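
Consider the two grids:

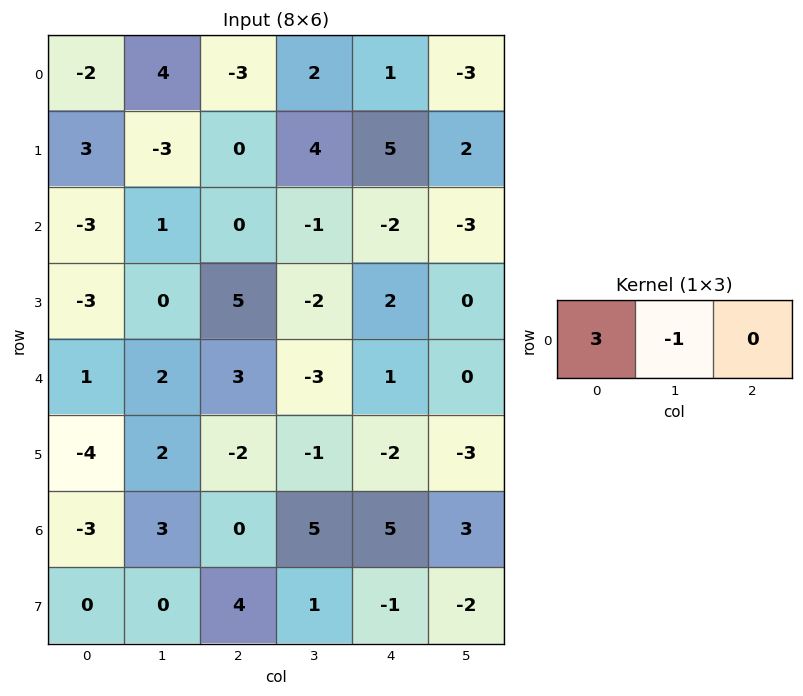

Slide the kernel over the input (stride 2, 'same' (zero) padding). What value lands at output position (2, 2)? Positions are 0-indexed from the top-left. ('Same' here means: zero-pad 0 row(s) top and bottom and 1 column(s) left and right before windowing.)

The receptive field on the zero-padded input at this output position is [-3 1 0]. Elementwise product with the kernel and sum: -3·3 + 1·-1.

-10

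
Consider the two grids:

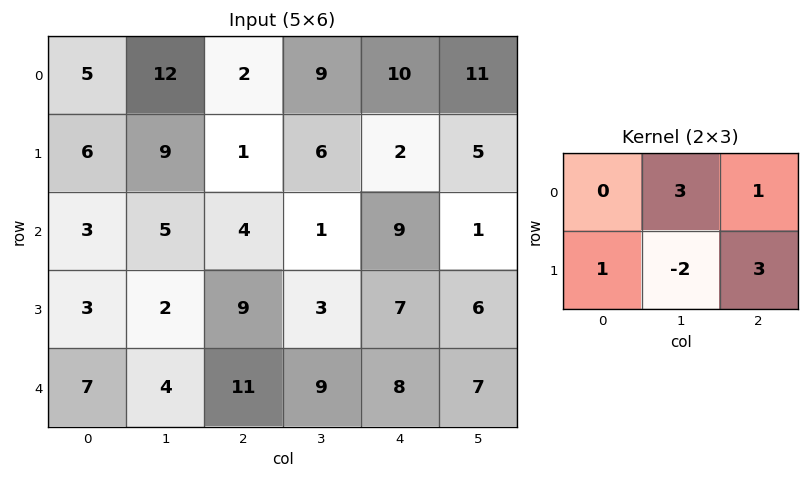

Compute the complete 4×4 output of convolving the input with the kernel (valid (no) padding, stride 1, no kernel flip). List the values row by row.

Output[0,0]: The receptive field on the input at this output position is [5 12 2 / 6 9 1]. Elementwise product with the kernel and sum: 12·3 + 2·1 + 6·1 + 9·-2 + 1·3.

29 40 32 58
33 9 49 -3
45 6 36 35
47 39 33 41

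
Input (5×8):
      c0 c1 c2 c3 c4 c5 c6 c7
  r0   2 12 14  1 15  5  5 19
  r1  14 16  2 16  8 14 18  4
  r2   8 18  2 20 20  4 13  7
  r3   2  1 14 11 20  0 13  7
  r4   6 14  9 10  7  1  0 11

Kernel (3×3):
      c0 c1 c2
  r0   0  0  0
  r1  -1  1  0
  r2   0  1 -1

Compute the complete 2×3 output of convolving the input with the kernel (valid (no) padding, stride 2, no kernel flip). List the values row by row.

18 14 -3
4 0 -19

Output[0,0]: The receptive field on the input at this output position is [2 12 14 / 14 16 2 / 8 18 2]. Elementwise product with the kernel and sum: 14·-1 + 16·1 + 18·1 + 2·-1.
Output[0,1]: The receptive field on the input at this output position is [14 1 15 / 2 16 8 / 2 20 20]. Elementwise product with the kernel and sum: 2·-1 + 16·1 + 20·1 + 20·-1.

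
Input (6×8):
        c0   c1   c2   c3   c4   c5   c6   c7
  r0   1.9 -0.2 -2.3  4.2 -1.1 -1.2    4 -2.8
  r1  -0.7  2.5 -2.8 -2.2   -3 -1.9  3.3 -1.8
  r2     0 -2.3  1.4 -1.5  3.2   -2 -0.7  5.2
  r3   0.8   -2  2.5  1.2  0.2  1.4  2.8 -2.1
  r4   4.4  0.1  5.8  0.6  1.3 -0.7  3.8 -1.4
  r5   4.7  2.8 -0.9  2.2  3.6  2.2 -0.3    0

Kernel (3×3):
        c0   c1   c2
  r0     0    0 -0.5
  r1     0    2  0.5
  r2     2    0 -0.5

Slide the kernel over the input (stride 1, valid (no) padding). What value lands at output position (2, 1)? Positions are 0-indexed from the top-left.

6.25

The receptive field on the input at this output position is [-2.3 1.4 -1.5 / -2 2.5 1.2 / 0.1 5.8 0.6]. Elementwise product with the kernel and sum: -1.5·-0.5 + 2.5·2 + 1.2·0.5 + 0.1·2 + 0.6·-0.5.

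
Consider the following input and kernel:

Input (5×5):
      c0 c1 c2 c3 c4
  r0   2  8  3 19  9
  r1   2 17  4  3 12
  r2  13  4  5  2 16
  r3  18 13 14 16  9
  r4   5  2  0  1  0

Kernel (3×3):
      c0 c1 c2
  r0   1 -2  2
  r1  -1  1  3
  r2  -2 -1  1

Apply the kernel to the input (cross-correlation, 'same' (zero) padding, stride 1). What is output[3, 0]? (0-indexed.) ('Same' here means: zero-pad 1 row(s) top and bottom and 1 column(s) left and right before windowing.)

36

The receptive field on the zero-padded input at this output position is [0 13 4 / 0 18 13 / 0 5 2]. Elementwise product with the kernel and sum: 0·1 + 13·-2 + 4·2 + 0·-1 + 18·1 + 13·3 + 0·-2 + 5·-1 + 2·1.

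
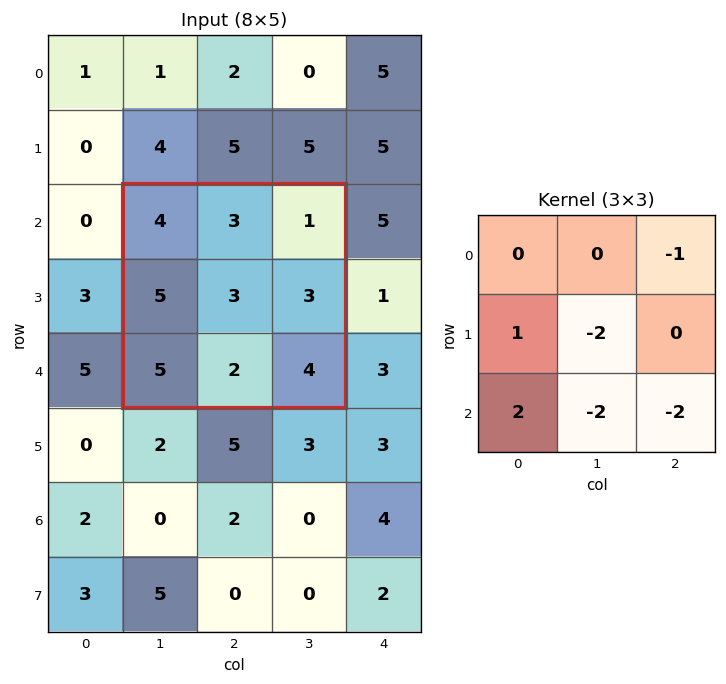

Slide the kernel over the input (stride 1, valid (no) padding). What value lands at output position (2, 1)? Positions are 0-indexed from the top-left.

The receptive field on the input at this output position is [4 3 1 / 5 3 3 / 5 2 4]. Elementwise product with the kernel and sum: 1·-1 + 5·1 + 3·-2 + 5·2 + 2·-2 + 4·-2.

-4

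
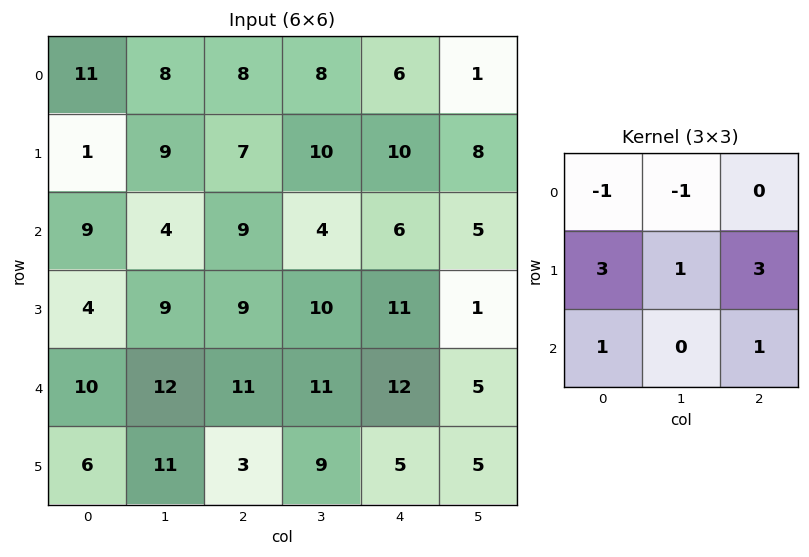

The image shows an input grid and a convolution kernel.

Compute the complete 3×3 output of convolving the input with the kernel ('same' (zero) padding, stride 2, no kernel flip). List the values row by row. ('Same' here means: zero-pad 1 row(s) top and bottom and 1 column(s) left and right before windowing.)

44 75 51
29 36 24
53 82 53

Output[0,0]: The receptive field on the zero-padded input at this output position is [0 0 0 / 0 11 8 / 0 1 9]. Elementwise product with the kernel and sum: 0·-1 + 0·-1 + 0·3 + 11·1 + 8·3 + 0·1 + 9·1.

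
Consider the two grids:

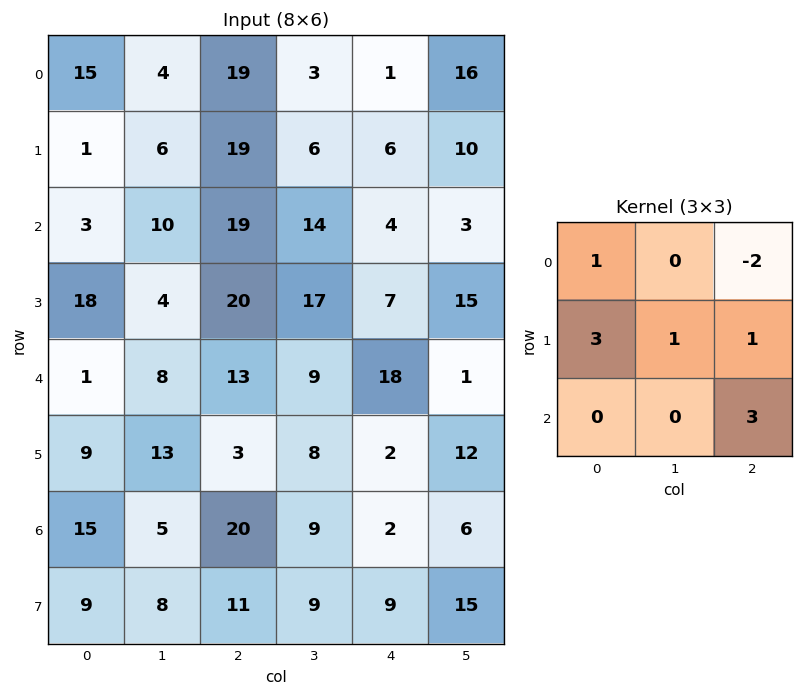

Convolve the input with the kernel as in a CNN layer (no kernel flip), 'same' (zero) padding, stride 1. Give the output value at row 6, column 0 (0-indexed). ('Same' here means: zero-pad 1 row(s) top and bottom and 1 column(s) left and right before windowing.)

The receptive field on the zero-padded input at this output position is [0 9 13 / 0 15 5 / 0 9 8]. Elementwise product with the kernel and sum: 0·1 + 13·-2 + 0·3 + 15·1 + 5·1 + 8·3.

18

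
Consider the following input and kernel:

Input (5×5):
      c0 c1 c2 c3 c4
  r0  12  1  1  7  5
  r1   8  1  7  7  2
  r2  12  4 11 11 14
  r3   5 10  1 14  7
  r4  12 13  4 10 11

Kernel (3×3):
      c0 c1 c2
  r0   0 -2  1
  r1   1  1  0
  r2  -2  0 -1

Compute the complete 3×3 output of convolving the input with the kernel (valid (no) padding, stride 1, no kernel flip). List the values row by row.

Output[0,0]: The receptive field on the input at this output position is [12 1 1 / 8 1 7 / 12 4 11]. Elementwise product with the kernel and sum: 1·-2 + 1·1 + 8·1 + 1·1 + 12·-2 + 11·-1.

-27 -6 -31
10 -26 1
-10 -36 -12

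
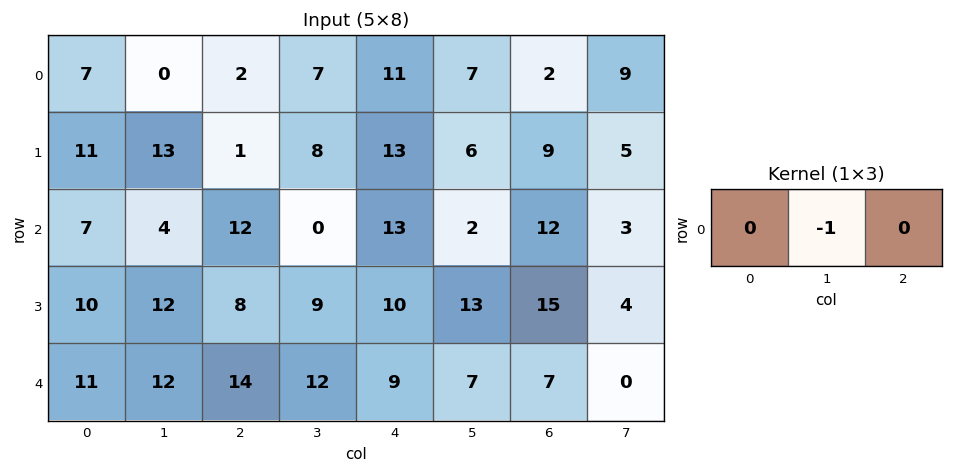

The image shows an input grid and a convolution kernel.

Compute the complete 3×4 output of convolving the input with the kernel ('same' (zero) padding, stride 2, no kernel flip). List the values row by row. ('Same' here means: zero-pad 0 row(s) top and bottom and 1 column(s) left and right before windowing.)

Output[0,0]: The receptive field on the zero-padded input at this output position is [0 7 0]. Elementwise product with the kernel and sum: 7·-1.
Output[0,1]: The receptive field on the zero-padded input at this output position is [0 2 7]. Elementwise product with the kernel and sum: 2·-1.

-7 -2 -11 -2
-7 -12 -13 -12
-11 -14 -9 -7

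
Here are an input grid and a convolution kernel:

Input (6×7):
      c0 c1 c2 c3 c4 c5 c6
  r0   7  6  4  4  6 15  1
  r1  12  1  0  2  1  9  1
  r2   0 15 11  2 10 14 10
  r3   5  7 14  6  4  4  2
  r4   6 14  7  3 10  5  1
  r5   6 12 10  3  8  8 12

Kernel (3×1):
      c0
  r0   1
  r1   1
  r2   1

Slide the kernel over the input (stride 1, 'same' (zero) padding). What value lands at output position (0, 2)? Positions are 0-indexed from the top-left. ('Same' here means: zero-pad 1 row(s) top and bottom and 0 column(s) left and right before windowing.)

4

The receptive field on the zero-padded input at this output position is [0 / 4 / 0]. Elementwise product with the kernel and sum: 0·1 + 4·1 + 0·1.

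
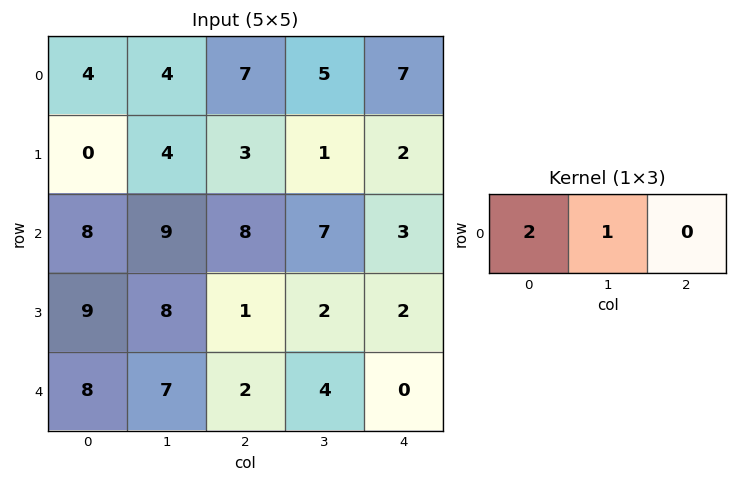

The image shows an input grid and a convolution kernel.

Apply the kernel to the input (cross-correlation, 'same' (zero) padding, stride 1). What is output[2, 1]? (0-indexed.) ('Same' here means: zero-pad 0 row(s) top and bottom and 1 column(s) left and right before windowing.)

The receptive field on the zero-padded input at this output position is [8 9 8]. Elementwise product with the kernel and sum: 8·2 + 9·1.

25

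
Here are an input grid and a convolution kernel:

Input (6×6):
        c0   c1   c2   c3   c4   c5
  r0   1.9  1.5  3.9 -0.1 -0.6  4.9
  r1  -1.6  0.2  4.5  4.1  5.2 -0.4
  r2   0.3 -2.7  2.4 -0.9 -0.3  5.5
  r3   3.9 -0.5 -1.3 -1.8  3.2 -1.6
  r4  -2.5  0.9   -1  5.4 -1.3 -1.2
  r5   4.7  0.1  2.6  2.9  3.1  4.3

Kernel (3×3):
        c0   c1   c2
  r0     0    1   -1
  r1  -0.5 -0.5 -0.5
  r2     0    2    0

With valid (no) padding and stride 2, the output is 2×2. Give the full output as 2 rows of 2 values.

-9.35 -8.2
-4.35 10.15

Output[0,0]: The receptive field on the input at this output position is [1.9 1.5 3.9 / -1.6 0.2 4.5 / 0.3 -2.7 2.4]. Elementwise product with the kernel and sum: 1.5·1 + 3.9·-1 + -1.6·-0.5 + 0.2·-0.5 + 4.5·-0.5 + -2.7·2.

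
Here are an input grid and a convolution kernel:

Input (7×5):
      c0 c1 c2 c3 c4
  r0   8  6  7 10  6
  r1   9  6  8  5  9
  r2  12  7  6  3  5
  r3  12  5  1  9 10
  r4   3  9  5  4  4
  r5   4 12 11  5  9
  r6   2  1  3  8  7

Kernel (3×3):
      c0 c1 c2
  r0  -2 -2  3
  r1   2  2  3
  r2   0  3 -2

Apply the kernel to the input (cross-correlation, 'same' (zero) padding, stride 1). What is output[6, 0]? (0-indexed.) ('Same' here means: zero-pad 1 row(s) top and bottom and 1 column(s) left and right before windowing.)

The receptive field on the zero-padded input at this output position is [0 4 12 / 0 2 1 / 0 0 0]. Elementwise product with the kernel and sum: 0·-2 + 4·-2 + 12·3 + 0·2 + 2·2 + 1·3 + 0·3 + 0·-2.

35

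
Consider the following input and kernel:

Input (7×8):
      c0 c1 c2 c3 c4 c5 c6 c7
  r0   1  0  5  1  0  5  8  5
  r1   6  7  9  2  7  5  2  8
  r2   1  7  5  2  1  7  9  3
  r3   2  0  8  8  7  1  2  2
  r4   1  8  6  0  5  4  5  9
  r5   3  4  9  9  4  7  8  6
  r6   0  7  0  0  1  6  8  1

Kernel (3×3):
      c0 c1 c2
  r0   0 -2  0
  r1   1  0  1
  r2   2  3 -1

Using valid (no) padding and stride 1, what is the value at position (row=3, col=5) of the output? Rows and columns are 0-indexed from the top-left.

41

The receptive field on the input at this output position is [1 2 2 / 4 5 9 / 7 8 6]. Elementwise product with the kernel and sum: 2·-2 + 4·1 + 9·1 + 7·2 + 8·3 + 6·-1.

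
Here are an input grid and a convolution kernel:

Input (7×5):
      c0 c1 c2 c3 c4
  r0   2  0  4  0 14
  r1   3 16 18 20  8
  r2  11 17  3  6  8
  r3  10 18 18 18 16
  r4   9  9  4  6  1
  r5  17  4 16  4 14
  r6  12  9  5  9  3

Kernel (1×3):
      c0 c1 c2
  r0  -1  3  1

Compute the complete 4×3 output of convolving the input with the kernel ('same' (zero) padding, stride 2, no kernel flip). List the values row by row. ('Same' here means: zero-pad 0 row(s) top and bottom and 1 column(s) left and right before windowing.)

Output[0,0]: The receptive field on the zero-padded input at this output position is [0 2 0]. Elementwise product with the kernel and sum: 0·-1 + 2·3 + 0·1.
Output[0,1]: The receptive field on the zero-padded input at this output position is [0 4 0]. Elementwise product with the kernel and sum: 0·-1 + 4·3 + 0·1.

6 12 42
50 -2 18
36 9 -3
45 15 0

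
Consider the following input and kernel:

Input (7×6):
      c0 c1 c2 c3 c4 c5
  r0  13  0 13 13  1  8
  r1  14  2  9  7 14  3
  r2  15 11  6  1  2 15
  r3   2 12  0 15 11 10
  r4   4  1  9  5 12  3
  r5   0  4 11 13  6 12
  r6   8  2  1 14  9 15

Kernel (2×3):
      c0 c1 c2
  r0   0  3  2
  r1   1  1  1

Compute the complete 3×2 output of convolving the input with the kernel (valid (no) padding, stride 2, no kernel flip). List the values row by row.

51 71
59 33
36 69

Output[0,0]: The receptive field on the input at this output position is [13 0 13 / 14 2 9]. Elementwise product with the kernel and sum: 0·3 + 13·2 + 14·1 + 2·1 + 9·1.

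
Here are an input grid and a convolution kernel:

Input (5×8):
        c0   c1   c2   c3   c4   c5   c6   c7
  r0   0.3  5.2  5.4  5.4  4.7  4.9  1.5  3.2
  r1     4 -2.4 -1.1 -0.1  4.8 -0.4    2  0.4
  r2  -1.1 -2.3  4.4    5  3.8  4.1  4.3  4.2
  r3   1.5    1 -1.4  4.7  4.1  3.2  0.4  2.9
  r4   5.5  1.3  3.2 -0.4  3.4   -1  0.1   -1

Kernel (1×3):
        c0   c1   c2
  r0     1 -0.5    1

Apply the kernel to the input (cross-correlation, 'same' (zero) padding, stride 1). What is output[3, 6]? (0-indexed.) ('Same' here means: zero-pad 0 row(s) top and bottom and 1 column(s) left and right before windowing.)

5.9

The receptive field on the zero-padded input at this output position is [3.2 0.4 2.9]. Elementwise product with the kernel and sum: 3.2·1 + 0.4·-0.5 + 2.9·1.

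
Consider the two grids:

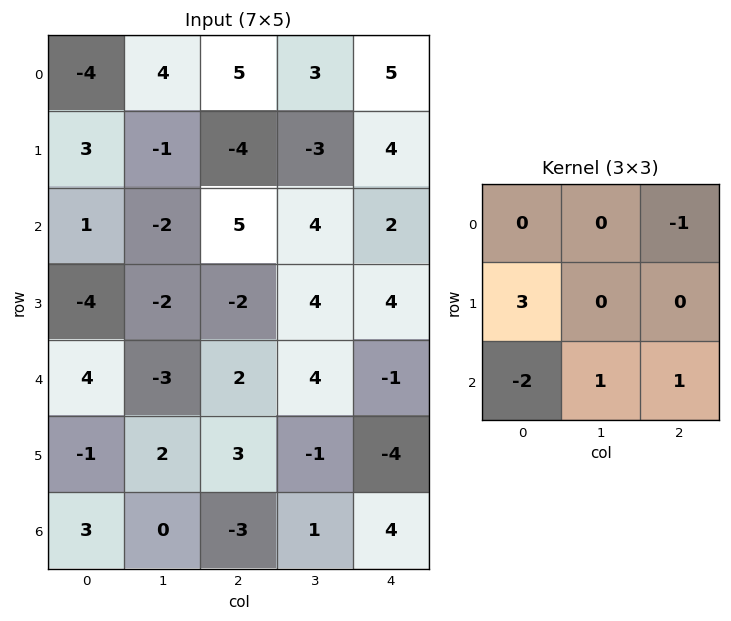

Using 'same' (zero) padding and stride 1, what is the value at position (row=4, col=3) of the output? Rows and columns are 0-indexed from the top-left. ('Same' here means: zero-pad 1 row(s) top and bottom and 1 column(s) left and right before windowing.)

The receptive field on the zero-padded input at this output position is [-2 4 4 / 2 4 -1 / 3 -1 -4]. Elementwise product with the kernel and sum: 4·-1 + 2·3 + 3·-2 + -1·1 + -4·1.

-9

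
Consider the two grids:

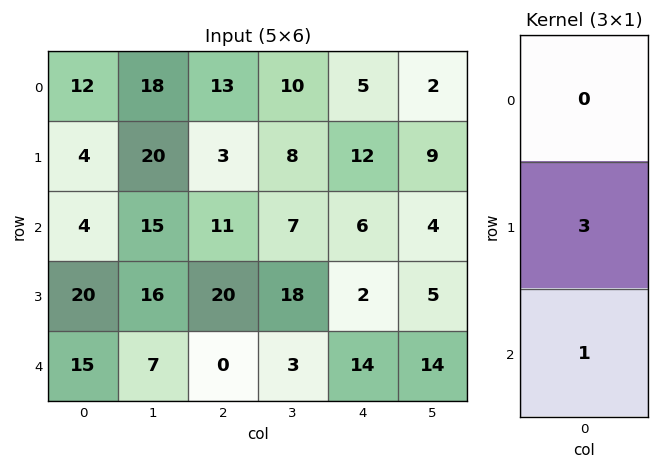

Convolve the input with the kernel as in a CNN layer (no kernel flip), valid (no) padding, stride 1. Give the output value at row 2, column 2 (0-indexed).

The receptive field on the input at this output position is [11 / 20 / 0]. Elementwise product with the kernel and sum: 20·3 + 0·1.

60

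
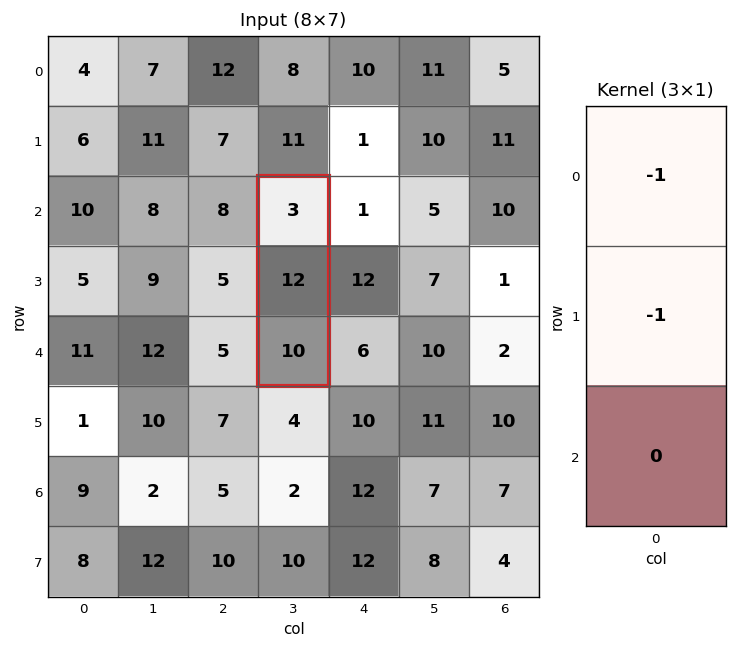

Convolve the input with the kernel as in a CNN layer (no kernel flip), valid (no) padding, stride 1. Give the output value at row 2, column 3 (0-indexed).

The receptive field on the input at this output position is [3 / 12 / 10]. Elementwise product with the kernel and sum: 3·-1 + 12·-1.

-15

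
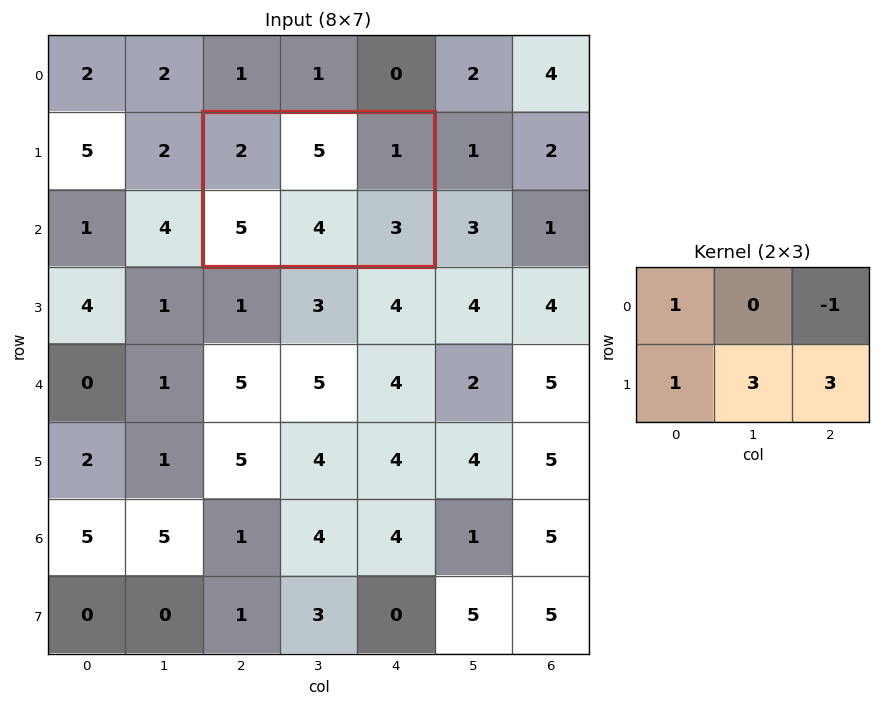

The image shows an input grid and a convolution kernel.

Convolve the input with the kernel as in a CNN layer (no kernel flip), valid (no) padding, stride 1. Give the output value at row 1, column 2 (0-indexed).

The receptive field on the input at this output position is [2 5 1 / 5 4 3]. Elementwise product with the kernel and sum: 2·1 + 1·-1 + 5·1 + 4·3 + 3·3.

27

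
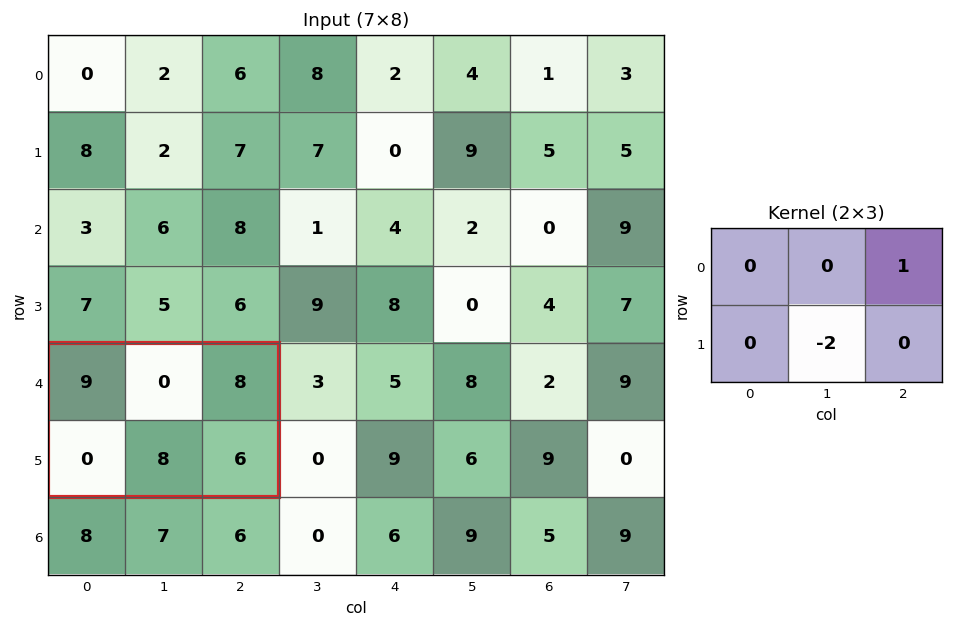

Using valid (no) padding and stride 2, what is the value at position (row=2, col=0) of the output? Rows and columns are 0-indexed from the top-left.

The receptive field on the input at this output position is [9 0 8 / 0 8 6]. Elementwise product with the kernel and sum: 8·1 + 8·-2.

-8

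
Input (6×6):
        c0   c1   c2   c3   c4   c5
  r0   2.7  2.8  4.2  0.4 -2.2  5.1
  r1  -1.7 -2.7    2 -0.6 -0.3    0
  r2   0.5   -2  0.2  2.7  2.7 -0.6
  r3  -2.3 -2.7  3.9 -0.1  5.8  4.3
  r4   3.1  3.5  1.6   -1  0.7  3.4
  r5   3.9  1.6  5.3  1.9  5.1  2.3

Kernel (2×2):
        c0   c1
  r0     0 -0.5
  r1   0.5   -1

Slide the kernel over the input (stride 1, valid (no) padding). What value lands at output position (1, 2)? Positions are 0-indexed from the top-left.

The receptive field on the input at this output position is [2 -0.6 / 0.2 2.7]. Elementwise product with the kernel and sum: -0.6·-0.5 + 0.2·0.5 + 2.7·-1.

-2.3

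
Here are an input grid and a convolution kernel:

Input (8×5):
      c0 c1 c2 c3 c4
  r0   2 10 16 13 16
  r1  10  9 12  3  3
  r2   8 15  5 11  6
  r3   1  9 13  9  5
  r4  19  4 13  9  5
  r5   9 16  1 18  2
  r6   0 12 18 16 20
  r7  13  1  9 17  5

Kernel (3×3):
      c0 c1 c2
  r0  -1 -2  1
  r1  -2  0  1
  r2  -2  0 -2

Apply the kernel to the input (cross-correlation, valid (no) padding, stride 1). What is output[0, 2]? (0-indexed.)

The receptive field on the input at this output position is [16 13 16 / 12 3 3 / 5 11 6]. Elementwise product with the kernel and sum: 16·-1 + 13·-2 + 16·1 + 12·-2 + 3·1 + 5·-2 + 6·-2.

-69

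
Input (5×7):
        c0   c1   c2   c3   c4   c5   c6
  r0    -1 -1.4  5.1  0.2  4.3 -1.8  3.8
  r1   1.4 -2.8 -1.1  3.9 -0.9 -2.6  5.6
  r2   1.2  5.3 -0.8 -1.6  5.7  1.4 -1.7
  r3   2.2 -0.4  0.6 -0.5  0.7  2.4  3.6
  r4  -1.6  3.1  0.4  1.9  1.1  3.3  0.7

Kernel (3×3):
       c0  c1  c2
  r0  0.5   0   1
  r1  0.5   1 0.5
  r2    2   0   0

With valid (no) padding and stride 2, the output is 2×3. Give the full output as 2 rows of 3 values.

4.35 8.15 17.1
-2.4 6.25 7.9

Output[0,0]: The receptive field on the input at this output position is [-1 -1.4 5.1 / 1.4 -2.8 -1.1 / 1.2 5.3 -0.8]. Elementwise product with the kernel and sum: -1·0.5 + 5.1·1 + 1.4·0.5 + -2.8·1 + -1.1·0.5 + 1.2·2.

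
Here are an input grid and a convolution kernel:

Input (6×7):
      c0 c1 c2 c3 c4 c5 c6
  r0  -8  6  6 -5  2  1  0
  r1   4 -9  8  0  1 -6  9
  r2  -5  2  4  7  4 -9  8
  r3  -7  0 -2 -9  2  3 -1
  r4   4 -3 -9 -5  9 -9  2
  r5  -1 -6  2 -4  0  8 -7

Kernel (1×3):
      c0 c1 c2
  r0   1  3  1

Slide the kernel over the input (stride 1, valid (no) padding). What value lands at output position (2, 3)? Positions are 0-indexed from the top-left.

The receptive field on the input at this output position is [7 4 -9]. Elementwise product with the kernel and sum: 7·1 + 4·3 + -9·1.

10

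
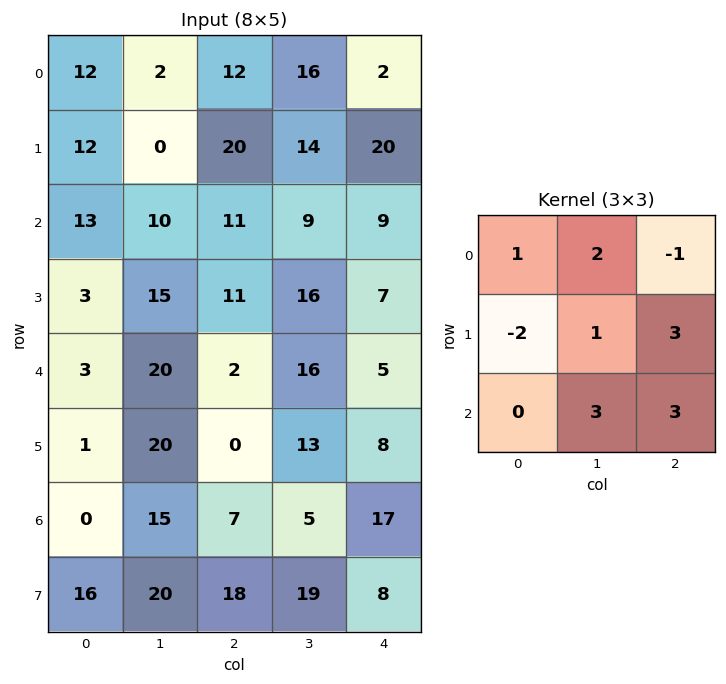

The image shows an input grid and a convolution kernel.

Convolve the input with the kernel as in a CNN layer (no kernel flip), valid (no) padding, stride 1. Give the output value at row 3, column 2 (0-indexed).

The receptive field on the input at this output position is [11 16 7 / 2 16 5 / 0 13 8]. Elementwise product with the kernel and sum: 11·1 + 16·2 + 7·-1 + 2·-2 + 16·1 + 5·3 + 13·3 + 8·3.

126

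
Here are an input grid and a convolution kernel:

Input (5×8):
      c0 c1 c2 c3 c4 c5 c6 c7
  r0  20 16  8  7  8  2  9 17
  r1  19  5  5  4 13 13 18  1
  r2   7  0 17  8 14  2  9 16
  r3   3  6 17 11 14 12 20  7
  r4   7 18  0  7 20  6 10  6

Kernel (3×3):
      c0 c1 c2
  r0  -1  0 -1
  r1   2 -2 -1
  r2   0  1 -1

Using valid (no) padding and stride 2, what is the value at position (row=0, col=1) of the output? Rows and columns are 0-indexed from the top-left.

The receptive field on the input at this output position is [8 7 8 / 5 4 13 / 17 8 14]. Elementwise product with the kernel and sum: 8·-1 + 8·-1 + 5·2 + 4·-2 + 13·-1 + 8·1 + 14·-1.

-33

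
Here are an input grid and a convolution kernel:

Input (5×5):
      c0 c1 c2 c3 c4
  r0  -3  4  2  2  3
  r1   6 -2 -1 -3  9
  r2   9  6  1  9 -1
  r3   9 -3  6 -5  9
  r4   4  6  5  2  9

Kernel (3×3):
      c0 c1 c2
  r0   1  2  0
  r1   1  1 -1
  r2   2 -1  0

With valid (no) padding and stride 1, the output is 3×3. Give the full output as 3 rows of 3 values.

Output[0,0]: The receptive field on the input at this output position is [-3 4 2 / 6 -2 -1 / 9 6 1]. Elementwise product with the kernel and sum: -3·1 + 4·2 + 6·1 + -2·1 + -1·-1 + 9·2 + 6·-1.
Output[0,1]: The receptive field on the input at this output position is [4 2 2 / -2 -1 -3 / 6 1 9]. Elementwise product with the kernel and sum: 4·1 + 2·2 + -2·1 + -1·1 + -3·-1 + 6·2 + 1·-1.

22 19 -14
37 -18 21
23 23 19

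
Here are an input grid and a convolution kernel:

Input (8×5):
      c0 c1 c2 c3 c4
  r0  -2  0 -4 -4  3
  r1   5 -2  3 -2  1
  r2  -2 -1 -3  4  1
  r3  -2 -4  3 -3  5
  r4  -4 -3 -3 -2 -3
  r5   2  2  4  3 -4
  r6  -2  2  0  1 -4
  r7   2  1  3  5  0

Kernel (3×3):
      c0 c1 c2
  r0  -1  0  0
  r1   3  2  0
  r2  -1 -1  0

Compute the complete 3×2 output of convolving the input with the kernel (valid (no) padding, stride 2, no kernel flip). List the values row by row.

Output[0,0]: The receptive field on the input at this output position is [-2 0 -4 / 5 -2 3 / -2 -1 -3]. Elementwise product with the kernel and sum: -2·-1 + 5·3 + -2·2 + -2·-1 + -1·-1.
Output[0,1]: The receptive field on the input at this output position is [-4 -4 3 / 3 -2 1 / -3 4 1]. Elementwise product with the kernel and sum: -4·-1 + 3·3 + -2·2 + -3·-1 + 4·-1.

16 8
-5 11
14 20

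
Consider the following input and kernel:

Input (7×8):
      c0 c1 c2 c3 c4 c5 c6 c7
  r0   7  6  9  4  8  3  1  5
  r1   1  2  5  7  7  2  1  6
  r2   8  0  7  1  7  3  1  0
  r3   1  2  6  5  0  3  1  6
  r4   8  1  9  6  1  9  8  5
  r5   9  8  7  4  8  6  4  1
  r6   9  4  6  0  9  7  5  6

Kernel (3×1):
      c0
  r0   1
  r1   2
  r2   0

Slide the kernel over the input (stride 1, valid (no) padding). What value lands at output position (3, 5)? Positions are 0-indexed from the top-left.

21

The receptive field on the input at this output position is [3 / 9 / 6]. Elementwise product with the kernel and sum: 3·1 + 9·2.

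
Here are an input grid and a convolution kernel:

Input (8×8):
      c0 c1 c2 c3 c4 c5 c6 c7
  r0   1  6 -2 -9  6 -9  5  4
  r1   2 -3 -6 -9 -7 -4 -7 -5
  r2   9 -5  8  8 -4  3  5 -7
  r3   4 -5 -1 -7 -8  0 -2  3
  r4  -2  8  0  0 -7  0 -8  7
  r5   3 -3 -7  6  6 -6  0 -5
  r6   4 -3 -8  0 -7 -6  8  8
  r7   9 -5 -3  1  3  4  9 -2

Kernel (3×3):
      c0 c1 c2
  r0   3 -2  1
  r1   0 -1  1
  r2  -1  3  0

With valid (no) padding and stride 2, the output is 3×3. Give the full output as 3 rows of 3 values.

Output[0,0]: The receptive field on the input at this output position is [1 6 -2 / 2 -3 -6 / 9 -5 8]. Elementwise product with the kernel and sum: 1·3 + 6·-2 + -2·1 + -3·-1 + -6·1 + 9·-1 + -5·3.

-38 36 51
75 3 -8
-39 1 -34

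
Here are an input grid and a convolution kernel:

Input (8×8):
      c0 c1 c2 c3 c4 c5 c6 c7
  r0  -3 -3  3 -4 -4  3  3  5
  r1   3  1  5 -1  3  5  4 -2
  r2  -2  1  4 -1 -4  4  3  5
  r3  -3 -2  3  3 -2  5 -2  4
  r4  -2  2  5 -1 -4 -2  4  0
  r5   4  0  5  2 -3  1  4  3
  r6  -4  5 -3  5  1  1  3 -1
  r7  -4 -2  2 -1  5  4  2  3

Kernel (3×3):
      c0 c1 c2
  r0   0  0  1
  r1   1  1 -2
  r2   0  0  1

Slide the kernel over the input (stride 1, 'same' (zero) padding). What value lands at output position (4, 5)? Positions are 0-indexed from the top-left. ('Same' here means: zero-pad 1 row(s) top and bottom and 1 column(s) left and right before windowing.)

-12

The receptive field on the zero-padded input at this output position is [-2 5 -2 / -4 -2 4 / -3 1 4]. Elementwise product with the kernel and sum: -2·1 + -4·1 + -2·1 + 4·-2 + 4·1.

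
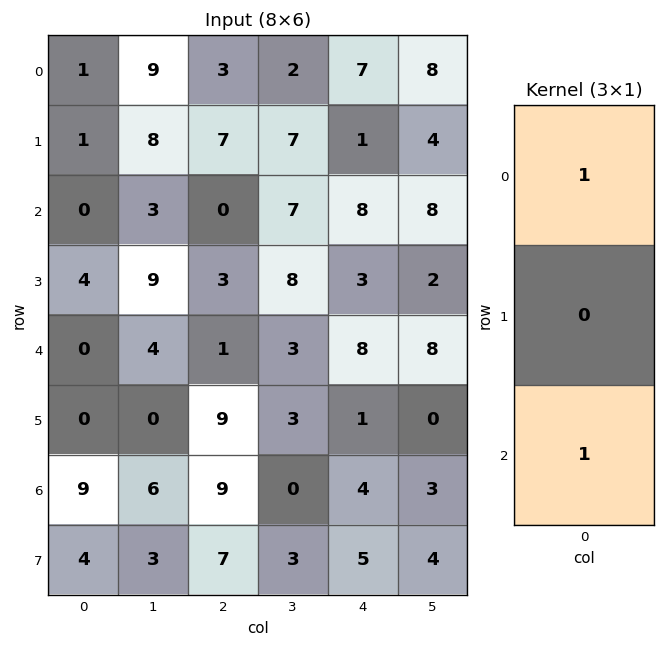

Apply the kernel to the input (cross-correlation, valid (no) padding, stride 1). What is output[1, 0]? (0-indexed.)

5

The receptive field on the input at this output position is [1 / 0 / 4]. Elementwise product with the kernel and sum: 1·1 + 4·1.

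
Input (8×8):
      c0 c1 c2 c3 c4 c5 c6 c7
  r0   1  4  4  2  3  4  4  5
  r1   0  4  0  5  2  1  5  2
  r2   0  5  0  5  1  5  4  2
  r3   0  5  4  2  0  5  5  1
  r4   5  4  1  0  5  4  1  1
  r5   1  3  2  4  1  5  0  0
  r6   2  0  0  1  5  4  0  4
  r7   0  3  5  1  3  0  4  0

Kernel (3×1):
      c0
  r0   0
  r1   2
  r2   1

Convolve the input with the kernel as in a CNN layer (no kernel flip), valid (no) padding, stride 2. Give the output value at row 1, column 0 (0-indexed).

The receptive field on the input at this output position is [0 / 0 / 5]. Elementwise product with the kernel and sum: 0·2 + 5·1.

5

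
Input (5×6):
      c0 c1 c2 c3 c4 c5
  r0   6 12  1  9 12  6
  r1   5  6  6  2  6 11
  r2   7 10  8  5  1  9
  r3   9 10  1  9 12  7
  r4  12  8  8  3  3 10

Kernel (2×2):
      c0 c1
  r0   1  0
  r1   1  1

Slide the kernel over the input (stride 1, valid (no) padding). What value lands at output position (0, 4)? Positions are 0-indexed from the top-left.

The receptive field on the input at this output position is [12 6 / 6 11]. Elementwise product with the kernel and sum: 12·1 + 6·1 + 11·1.

29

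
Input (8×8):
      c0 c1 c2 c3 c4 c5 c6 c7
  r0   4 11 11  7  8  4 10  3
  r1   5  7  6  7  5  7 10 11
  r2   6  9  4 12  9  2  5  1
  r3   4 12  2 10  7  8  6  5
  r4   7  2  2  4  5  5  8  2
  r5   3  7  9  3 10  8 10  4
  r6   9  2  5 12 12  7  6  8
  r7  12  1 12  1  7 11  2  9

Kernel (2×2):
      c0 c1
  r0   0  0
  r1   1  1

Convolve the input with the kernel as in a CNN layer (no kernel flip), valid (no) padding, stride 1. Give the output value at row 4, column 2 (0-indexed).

12

The receptive field on the input at this output position is [2 4 / 9 3]. Elementwise product with the kernel and sum: 9·1 + 3·1.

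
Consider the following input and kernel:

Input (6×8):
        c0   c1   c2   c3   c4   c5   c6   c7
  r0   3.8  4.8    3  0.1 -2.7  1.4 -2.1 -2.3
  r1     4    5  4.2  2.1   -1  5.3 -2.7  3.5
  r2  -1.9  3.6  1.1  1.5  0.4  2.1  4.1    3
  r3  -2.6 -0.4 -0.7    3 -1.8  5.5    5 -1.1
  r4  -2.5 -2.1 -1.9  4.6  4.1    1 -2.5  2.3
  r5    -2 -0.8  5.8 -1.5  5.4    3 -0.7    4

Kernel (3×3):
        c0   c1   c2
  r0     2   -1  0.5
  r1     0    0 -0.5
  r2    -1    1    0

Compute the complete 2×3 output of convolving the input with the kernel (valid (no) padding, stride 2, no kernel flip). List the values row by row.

Output[0,0]: The receptive field on the input at this output position is [3.8 4.8 3 / 4 5 4.2 / -1.9 3.6 1.1]. Elementwise product with the kernel and sum: 3.8·2 + 4.8·-1 + 3·0.5 + 4.2·-0.5 + -1.9·-1 + 3.6·1.
Output[0,1]: The receptive field on the input at this output position is [3 0.1 -2.7 / 4.2 2.1 -1 / 1.1 1.5 0.4]. Elementwise product with the kernel and sum: 3·2 + 0.1·-1 + -2.7·0.5 + -1·-0.5 + 1.1·-1 + 1.5·1.

7.7 5.45 -4.8
-6.1 8.3 -4.85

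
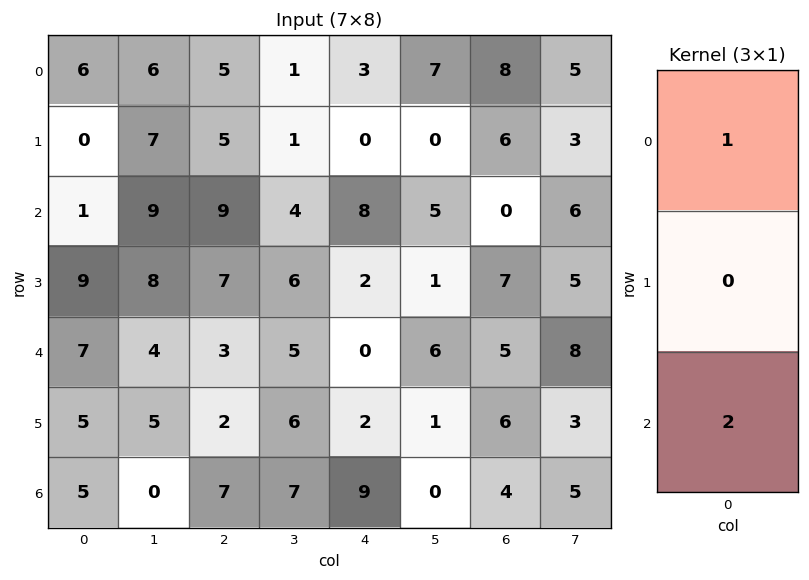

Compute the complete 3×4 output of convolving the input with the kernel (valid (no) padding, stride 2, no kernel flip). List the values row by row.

8 23 19 8
15 15 8 10
17 17 18 13

Output[0,0]: The receptive field on the input at this output position is [6 / 0 / 1]. Elementwise product with the kernel and sum: 6·1 + 1·2.
Output[0,1]: The receptive field on the input at this output position is [5 / 5 / 9]. Elementwise product with the kernel and sum: 5·1 + 9·2.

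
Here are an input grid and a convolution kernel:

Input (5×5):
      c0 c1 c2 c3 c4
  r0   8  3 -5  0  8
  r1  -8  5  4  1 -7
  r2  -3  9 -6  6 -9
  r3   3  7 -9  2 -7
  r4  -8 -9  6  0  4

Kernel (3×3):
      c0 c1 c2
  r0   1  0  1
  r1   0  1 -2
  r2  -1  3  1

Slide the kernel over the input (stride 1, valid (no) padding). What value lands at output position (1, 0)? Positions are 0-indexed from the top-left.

The receptive field on the input at this output position is [-8 5 4 / -3 9 -6 / 3 7 -9]. Elementwise product with the kernel and sum: -8·1 + 4·1 + 9·1 + -6·-2 + 3·-1 + 7·3 + -9·1.

26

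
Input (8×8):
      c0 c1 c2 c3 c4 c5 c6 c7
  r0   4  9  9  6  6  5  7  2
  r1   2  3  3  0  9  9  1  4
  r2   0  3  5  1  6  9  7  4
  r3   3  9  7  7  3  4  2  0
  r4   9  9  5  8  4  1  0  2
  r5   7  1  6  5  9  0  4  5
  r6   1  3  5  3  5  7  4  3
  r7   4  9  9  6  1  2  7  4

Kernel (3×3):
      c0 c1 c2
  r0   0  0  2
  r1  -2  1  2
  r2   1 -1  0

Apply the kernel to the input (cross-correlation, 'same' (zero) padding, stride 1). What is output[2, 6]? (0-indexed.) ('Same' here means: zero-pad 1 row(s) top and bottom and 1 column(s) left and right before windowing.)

The receptive field on the zero-padded input at this output position is [9 1 4 / 9 7 4 / 4 2 0]. Elementwise product with the kernel and sum: 4·2 + 9·-2 + 7·1 + 4·2 + 4·1 + 2·-1.

7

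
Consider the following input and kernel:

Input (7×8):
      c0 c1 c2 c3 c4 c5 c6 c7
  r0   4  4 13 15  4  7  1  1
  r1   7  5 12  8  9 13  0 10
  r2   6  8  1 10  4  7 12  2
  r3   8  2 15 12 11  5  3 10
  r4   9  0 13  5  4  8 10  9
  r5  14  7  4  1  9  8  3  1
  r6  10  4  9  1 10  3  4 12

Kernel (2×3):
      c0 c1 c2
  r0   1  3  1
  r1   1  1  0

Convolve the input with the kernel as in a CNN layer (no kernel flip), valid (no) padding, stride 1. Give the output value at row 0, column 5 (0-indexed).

The receptive field on the input at this output position is [7 1 1 / 13 0 10]. Elementwise product with the kernel and sum: 7·1 + 1·3 + 1·1 + 13·1 + 0·1.

24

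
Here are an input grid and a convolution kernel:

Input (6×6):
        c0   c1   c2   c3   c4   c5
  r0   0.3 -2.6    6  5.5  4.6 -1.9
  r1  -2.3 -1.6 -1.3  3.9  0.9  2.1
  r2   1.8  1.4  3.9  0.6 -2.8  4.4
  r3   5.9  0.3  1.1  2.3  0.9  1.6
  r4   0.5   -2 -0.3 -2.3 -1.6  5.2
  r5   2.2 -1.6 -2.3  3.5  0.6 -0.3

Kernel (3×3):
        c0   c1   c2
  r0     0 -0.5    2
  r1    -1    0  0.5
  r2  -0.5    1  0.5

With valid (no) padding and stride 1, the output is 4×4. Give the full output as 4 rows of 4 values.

17.4 15.05 5.45 -9.85
-3.75 9.45 -3.25 5.9
-0.65 -0.35 -9.5 10.85
-2.45 5.15 5.1 6.35

Output[0,0]: The receptive field on the input at this output position is [0.3 -2.6 6 / -2.3 -1.6 -1.3 / 1.8 1.4 3.9]. Elementwise product with the kernel and sum: -2.6·-0.5 + 6·2 + -2.3·-1 + -1.3·0.5 + 1.8·-0.5 + 1.4·1 + 3.9·0.5.
Output[0,1]: The receptive field on the input at this output position is [-2.6 6 5.5 / -1.6 -1.3 3.9 / 1.4 3.9 0.6]. Elementwise product with the kernel and sum: 6·-0.5 + 5.5·2 + -1.6·-1 + 3.9·0.5 + 1.4·-0.5 + 3.9·1 + 0.6·0.5.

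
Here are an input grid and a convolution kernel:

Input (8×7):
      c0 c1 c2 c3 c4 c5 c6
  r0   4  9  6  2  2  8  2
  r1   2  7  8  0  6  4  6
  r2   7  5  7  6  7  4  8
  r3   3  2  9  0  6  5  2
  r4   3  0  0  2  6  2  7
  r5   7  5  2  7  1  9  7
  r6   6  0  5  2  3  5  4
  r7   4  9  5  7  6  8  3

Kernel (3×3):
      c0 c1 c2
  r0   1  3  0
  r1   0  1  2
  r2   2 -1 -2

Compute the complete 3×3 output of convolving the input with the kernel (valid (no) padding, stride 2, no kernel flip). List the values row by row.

49 18 36
48 23 24
14 17 28

Output[0,0]: The receptive field on the input at this output position is [4 9 6 / 2 7 8 / 7 5 7]. Elementwise product with the kernel and sum: 4·1 + 9·3 + 7·1 + 8·2 + 7·2 + 5·-1 + 7·-2.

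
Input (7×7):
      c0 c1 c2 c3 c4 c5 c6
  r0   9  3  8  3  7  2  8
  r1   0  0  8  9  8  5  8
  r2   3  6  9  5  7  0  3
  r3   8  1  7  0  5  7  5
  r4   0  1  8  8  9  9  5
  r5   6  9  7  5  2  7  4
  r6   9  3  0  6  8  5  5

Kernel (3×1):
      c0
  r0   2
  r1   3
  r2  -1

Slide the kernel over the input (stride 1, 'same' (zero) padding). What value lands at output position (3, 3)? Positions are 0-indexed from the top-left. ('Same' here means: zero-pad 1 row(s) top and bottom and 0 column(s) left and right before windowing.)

The receptive field on the zero-padded input at this output position is [5 / 0 / 8]. Elementwise product with the kernel and sum: 5·2 + 0·3 + 8·-1.

2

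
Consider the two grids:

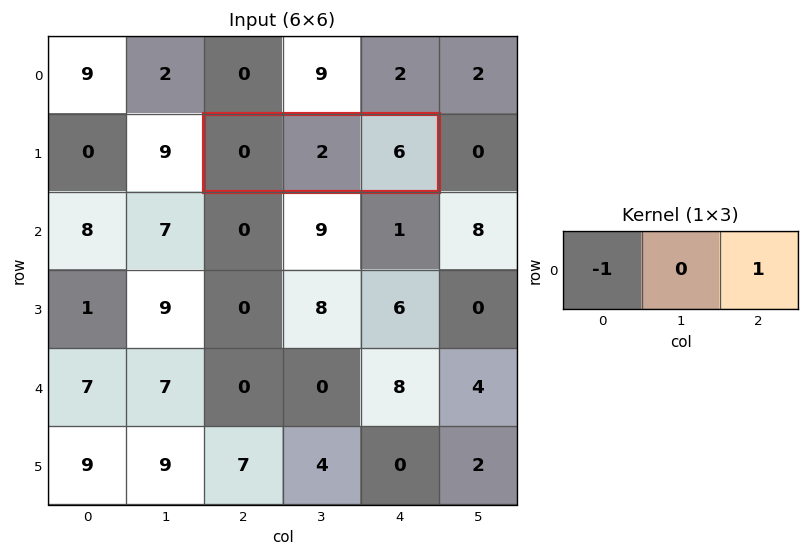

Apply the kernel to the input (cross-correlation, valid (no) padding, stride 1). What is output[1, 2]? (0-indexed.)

6

The receptive field on the input at this output position is [0 2 6]. Elementwise product with the kernel and sum: 0·-1 + 6·1.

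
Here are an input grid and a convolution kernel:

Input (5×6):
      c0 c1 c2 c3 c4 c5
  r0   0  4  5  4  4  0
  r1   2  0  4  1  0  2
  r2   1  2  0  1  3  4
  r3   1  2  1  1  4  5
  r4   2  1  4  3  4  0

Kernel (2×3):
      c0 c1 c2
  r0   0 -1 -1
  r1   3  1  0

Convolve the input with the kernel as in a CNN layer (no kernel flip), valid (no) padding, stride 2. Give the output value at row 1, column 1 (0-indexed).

0

The receptive field on the input at this output position is [0 1 3 / 1 1 4]. Elementwise product with the kernel and sum: 1·-1 + 3·-1 + 1·3 + 1·1.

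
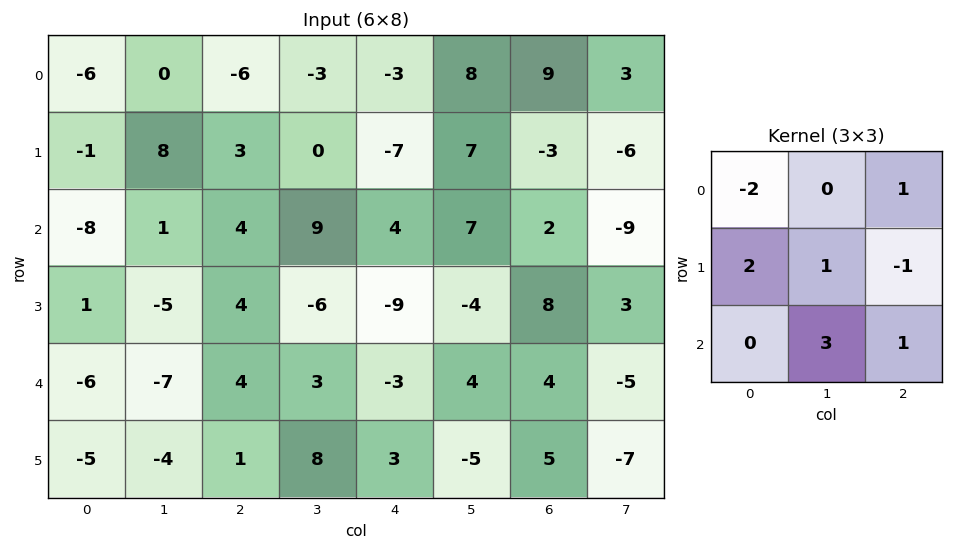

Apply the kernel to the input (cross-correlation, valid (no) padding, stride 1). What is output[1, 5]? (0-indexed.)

32

The receptive field on the input at this output position is [7 -3 -6 / 7 2 -9 / -4 8 3]. Elementwise product with the kernel and sum: 7·-2 + -6·1 + 7·2 + 2·1 + -9·-1 + 8·3 + 3·1.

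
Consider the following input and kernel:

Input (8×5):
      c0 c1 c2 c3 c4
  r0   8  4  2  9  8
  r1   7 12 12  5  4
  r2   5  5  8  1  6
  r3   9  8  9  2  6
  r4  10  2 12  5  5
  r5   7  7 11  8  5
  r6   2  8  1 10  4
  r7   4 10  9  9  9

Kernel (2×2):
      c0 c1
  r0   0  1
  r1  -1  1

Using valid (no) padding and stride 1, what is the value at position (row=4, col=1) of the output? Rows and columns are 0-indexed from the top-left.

The receptive field on the input at this output position is [2 12 / 7 11]. Elementwise product with the kernel and sum: 12·1 + 7·-1 + 11·1.

16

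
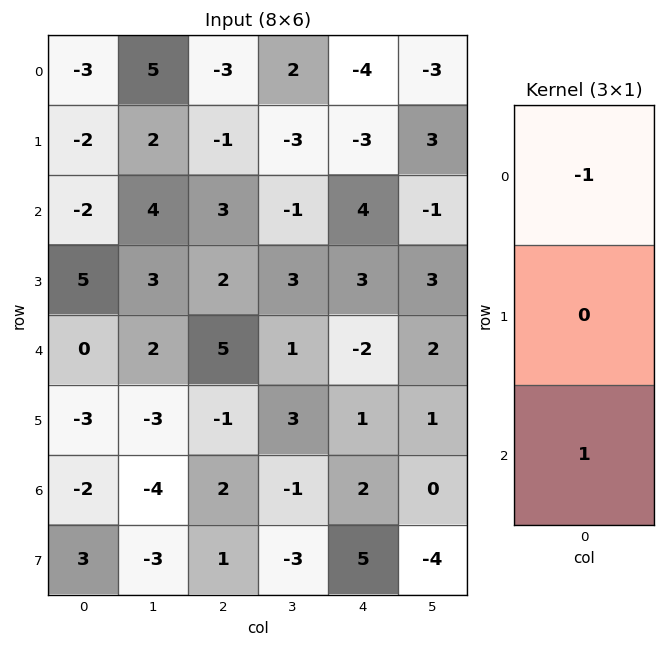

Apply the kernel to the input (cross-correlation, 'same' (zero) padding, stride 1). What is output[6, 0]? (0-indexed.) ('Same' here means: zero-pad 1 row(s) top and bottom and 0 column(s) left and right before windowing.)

6

The receptive field on the zero-padded input at this output position is [-3 / -2 / 3]. Elementwise product with the kernel and sum: -3·-1 + 3·1.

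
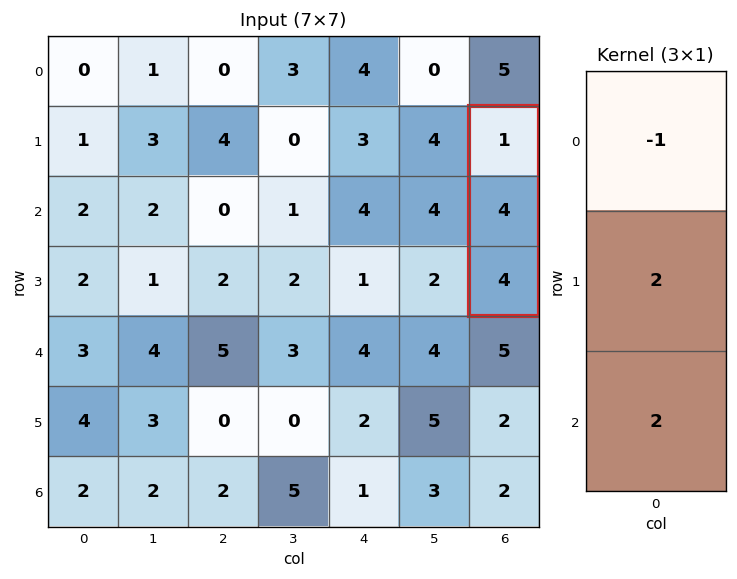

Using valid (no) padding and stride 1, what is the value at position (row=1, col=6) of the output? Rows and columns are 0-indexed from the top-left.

15

The receptive field on the input at this output position is [1 / 4 / 4]. Elementwise product with the kernel and sum: 1·-1 + 4·2 + 4·2.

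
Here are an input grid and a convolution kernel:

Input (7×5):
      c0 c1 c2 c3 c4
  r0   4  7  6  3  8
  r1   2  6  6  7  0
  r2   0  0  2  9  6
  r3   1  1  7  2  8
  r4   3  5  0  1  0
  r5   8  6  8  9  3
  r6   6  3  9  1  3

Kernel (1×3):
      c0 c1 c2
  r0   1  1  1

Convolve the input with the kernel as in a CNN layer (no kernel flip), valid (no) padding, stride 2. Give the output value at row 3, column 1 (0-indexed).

13

The receptive field on the input at this output position is [9 1 3]. Elementwise product with the kernel and sum: 9·1 + 1·1 + 3·1.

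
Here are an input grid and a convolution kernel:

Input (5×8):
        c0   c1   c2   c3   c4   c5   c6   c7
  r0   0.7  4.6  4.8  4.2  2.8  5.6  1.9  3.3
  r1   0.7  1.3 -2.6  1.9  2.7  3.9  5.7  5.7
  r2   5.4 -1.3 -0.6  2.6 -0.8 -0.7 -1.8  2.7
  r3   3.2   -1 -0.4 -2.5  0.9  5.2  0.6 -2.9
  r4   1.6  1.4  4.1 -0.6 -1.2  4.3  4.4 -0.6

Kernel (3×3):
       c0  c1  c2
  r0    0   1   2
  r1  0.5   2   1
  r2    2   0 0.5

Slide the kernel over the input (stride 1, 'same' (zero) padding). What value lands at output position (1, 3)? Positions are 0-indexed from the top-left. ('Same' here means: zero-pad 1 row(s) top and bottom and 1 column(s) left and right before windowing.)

13.4

The receptive field on the zero-padded input at this output position is [4.8 4.2 2.8 / -2.6 1.9 2.7 / -0.6 2.6 -0.8]. Elementwise product with the kernel and sum: 4.2·1 + 2.8·2 + -2.6·0.5 + 1.9·2 + 2.7·1 + -0.6·2 + -0.8·0.5.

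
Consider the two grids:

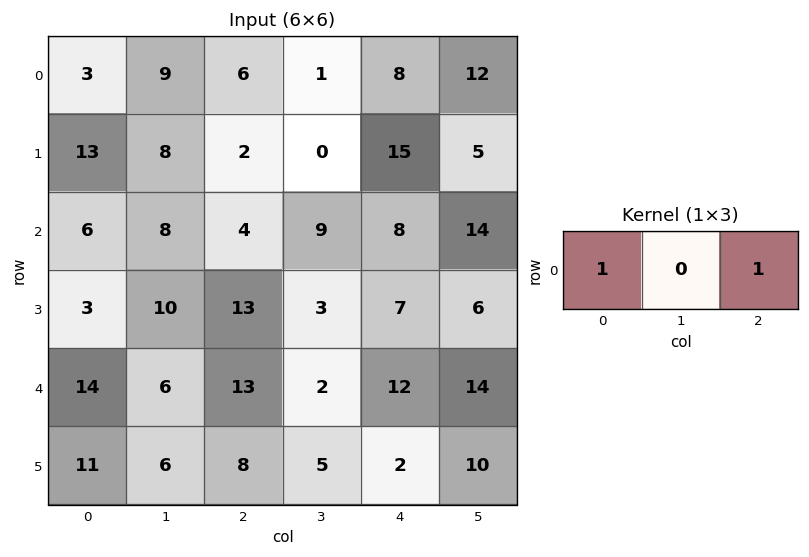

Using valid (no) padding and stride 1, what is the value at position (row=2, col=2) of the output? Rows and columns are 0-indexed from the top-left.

The receptive field on the input at this output position is [4 9 8]. Elementwise product with the kernel and sum: 4·1 + 8·1.

12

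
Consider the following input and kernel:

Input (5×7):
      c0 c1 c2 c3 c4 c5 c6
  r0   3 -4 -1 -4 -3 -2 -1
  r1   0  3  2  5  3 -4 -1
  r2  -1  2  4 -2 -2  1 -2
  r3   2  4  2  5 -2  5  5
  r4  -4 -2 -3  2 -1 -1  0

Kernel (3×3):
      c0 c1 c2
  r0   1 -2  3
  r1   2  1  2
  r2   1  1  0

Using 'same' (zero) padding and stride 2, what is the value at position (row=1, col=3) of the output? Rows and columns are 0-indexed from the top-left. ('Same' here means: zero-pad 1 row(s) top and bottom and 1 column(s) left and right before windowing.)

8

The receptive field on the zero-padded input at this output position is [-4 -1 0 / 1 -2 0 / 5 5 0]. Elementwise product with the kernel and sum: -4·1 + -1·-2 + 0·3 + 1·2 + -2·1 + 0·2 + 5·1 + 5·1.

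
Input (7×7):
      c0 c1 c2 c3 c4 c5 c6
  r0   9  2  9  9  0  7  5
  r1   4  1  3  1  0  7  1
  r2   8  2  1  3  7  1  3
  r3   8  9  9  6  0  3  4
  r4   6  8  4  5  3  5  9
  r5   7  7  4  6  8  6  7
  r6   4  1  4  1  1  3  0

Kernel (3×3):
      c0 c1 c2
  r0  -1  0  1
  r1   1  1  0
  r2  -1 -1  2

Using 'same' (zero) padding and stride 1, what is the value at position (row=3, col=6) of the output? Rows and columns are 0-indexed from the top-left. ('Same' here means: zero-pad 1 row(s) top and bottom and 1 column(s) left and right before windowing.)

The receptive field on the zero-padded input at this output position is [1 3 0 / 3 4 0 / 5 9 0]. Elementwise product with the kernel and sum: 1·-1 + 0·1 + 3·1 + 4·1 + 5·-1 + 9·-1 + 0·2.

-8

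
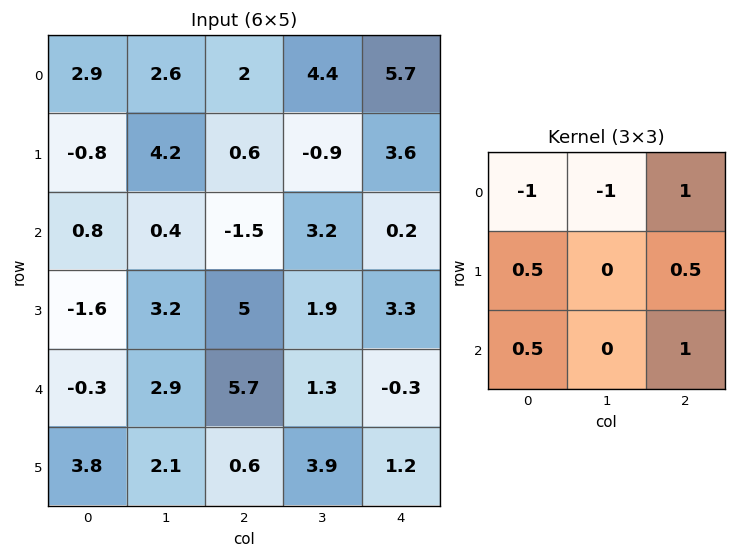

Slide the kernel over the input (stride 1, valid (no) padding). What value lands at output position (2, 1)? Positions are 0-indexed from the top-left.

9.6

The receptive field on the input at this output position is [0.4 -1.5 3.2 / 3.2 5 1.9 / 2.9 5.7 1.3]. Elementwise product with the kernel and sum: 0.4·-1 + -1.5·-1 + 3.2·1 + 3.2·0.5 + 1.9·0.5 + 2.9·0.5 + 1.3·1.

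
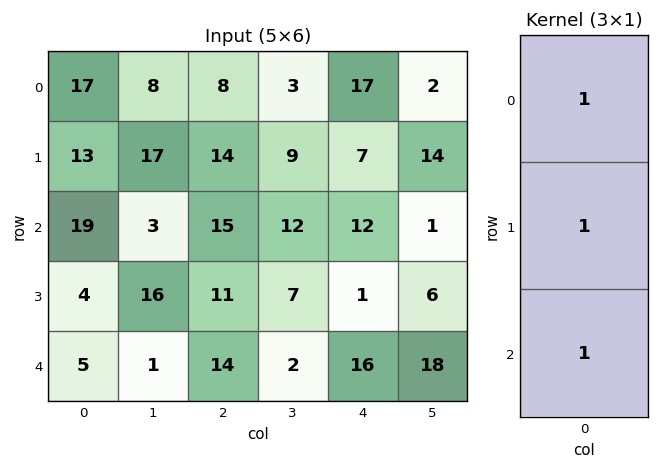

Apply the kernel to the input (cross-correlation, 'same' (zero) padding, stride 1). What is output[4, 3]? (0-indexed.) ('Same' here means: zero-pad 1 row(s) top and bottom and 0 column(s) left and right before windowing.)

9

The receptive field on the zero-padded input at this output position is [7 / 2 / 0]. Elementwise product with the kernel and sum: 7·1 + 2·1 + 0·1.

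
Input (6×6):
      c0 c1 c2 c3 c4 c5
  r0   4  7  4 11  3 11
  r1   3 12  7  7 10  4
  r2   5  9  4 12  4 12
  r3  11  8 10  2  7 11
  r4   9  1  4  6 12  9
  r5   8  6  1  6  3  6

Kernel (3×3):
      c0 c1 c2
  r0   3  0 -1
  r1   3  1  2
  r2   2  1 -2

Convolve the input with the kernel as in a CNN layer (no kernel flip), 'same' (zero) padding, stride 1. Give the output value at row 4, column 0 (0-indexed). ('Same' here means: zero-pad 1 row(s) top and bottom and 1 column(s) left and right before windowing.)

-1

The receptive field on the zero-padded input at this output position is [0 11 8 / 0 9 1 / 0 8 6]. Elementwise product with the kernel and sum: 0·3 + 8·-1 + 0·3 + 9·1 + 1·2 + 0·2 + 8·1 + 6·-2.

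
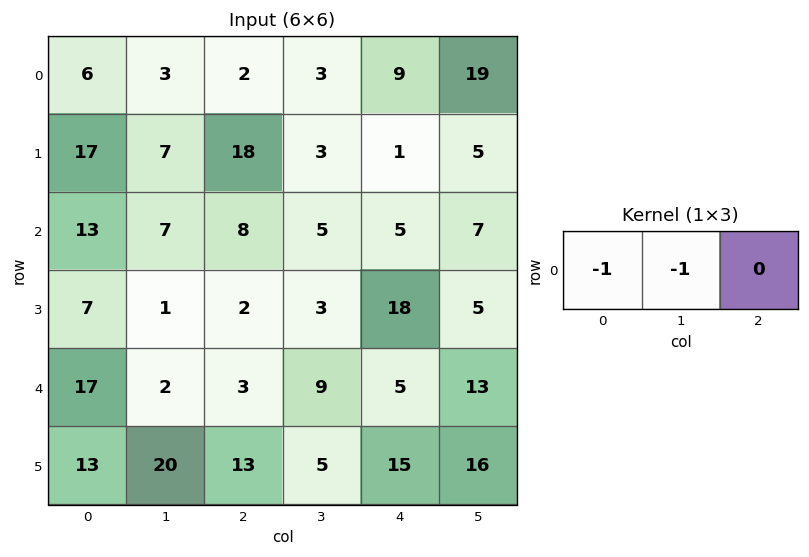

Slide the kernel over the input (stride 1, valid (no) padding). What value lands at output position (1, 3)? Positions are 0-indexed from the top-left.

The receptive field on the input at this output position is [3 1 5]. Elementwise product with the kernel and sum: 3·-1 + 1·-1.

-4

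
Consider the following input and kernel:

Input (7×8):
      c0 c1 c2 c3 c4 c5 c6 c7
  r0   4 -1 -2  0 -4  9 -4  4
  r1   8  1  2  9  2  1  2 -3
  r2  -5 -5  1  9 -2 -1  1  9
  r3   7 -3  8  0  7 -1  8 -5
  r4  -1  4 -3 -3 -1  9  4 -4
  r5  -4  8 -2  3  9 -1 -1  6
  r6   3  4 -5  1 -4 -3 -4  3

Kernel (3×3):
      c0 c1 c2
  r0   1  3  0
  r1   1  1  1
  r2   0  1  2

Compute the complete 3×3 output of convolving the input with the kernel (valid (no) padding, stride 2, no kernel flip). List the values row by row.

Output[0,0]: The receptive field on the input at this output position is [4 -1 -2 / 8 1 2 / -5 -5 1]. Elementwise product with the kernel and sum: 4·1 + -1·3 + 8·1 + 1·1 + 2·1 + -5·1 + 1·2.
Output[0,1]: The receptive field on the input at this output position is [-2 0 -4 / 2 9 2 / 1 9 -2]. Elementwise product with the kernel and sum: -2·1 + 0·3 + 2·1 + 9·1 + 2·1 + 9·1 + -2·2.

9 16 29
-10 38 26
7 -9 22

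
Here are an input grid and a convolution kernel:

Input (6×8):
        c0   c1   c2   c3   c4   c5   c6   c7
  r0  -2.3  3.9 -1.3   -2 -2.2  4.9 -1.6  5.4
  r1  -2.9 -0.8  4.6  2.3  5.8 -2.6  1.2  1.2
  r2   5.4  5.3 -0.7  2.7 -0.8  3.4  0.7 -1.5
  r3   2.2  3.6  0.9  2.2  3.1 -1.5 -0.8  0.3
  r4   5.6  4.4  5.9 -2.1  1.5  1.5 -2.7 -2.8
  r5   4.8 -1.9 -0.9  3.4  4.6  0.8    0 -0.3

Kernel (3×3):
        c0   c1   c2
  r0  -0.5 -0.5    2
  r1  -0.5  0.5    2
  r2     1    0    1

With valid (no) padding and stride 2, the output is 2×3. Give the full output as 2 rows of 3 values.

Output[0,0]: The receptive field on the input at this output position is [-2.3 3.9 -1.3 / -2.9 -0.8 4.6 / 5.4 5.3 -0.7]. Elementwise product with the kernel and sum: -2.3·-0.5 + 3.9·-0.5 + -1.3·2 + -2.9·-0.5 + -0.8·0.5 + 4.6·2 + 5.4·1 + -0.7·1.

11.55 6.2 -6.45
7.25 11.65 -5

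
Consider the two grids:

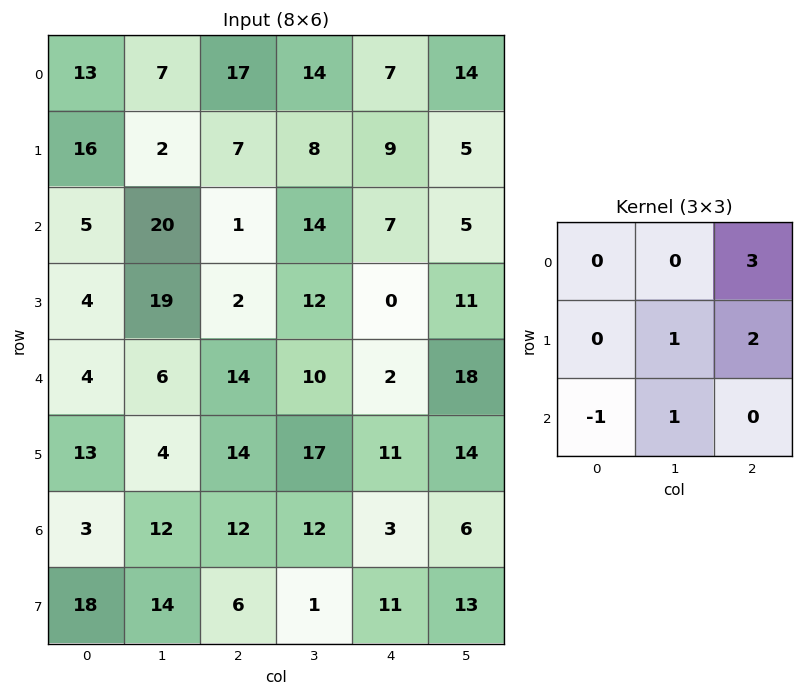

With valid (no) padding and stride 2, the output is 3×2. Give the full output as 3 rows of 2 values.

Output[0,0]: The receptive field on the input at this output position is [13 7 17 / 16 2 7 / 5 20 1]. Elementwise product with the kernel and sum: 17·3 + 2·1 + 7·2 + 5·-1 + 20·1.
Output[0,1]: The receptive field on the input at this output position is [17 14 7 / 7 8 9 / 1 14 7]. Elementwise product with the kernel and sum: 7·3 + 8·1 + 9·2 + 1·-1 + 14·1.

82 60
28 29
83 45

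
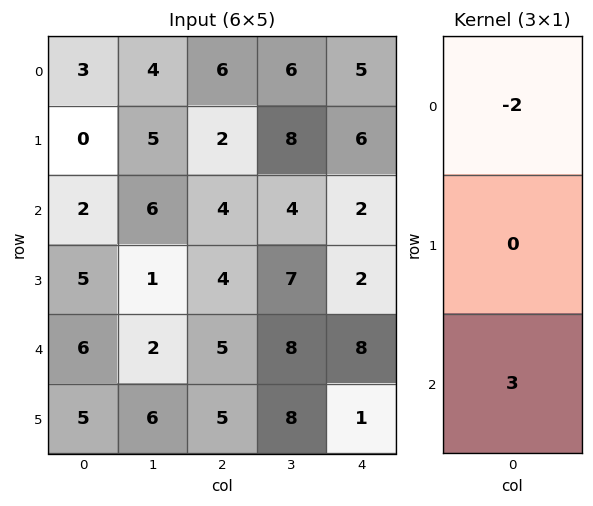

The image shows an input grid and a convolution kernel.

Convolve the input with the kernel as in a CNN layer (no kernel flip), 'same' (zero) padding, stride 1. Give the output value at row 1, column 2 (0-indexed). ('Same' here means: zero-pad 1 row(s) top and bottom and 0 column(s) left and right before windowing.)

0

The receptive field on the zero-padded input at this output position is [6 / 2 / 4]. Elementwise product with the kernel and sum: 6·-2 + 4·3.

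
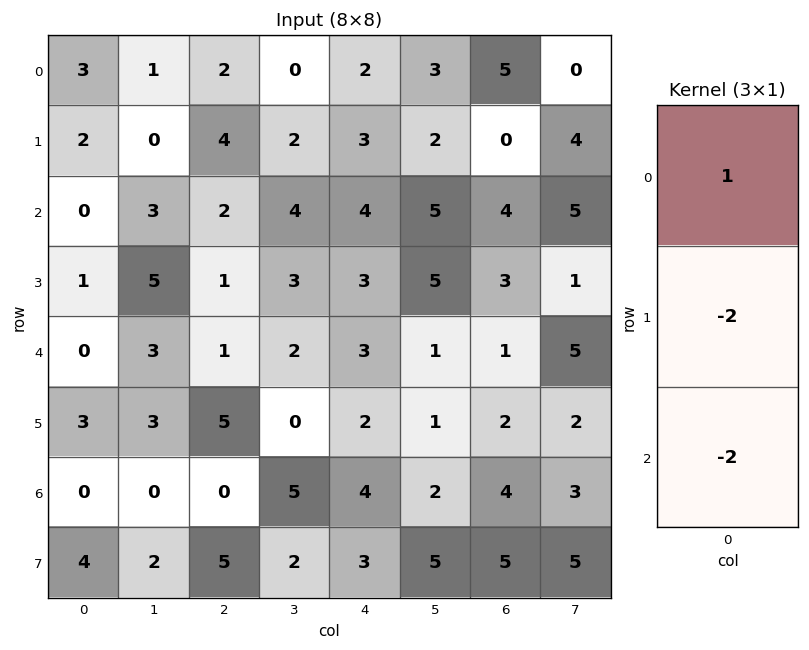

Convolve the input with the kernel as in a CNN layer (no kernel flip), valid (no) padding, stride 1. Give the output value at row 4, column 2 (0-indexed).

The receptive field on the input at this output position is [1 / 5 / 0]. Elementwise product with the kernel and sum: 1·1 + 5·-2 + 0·-2.

-9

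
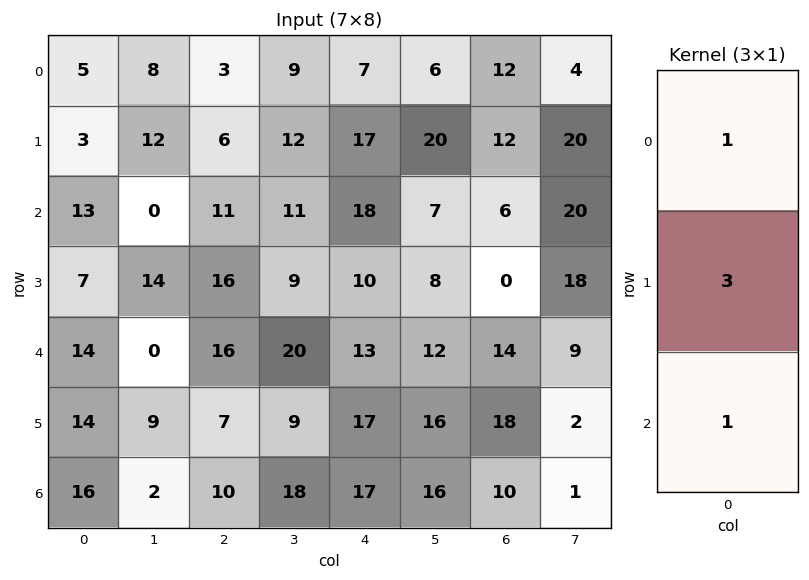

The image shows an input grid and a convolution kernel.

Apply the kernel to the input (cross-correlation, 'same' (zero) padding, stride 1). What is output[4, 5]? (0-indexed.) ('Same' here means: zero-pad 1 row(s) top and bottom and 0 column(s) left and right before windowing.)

The receptive field on the zero-padded input at this output position is [8 / 12 / 16]. Elementwise product with the kernel and sum: 8·1 + 12·3 + 16·1.

60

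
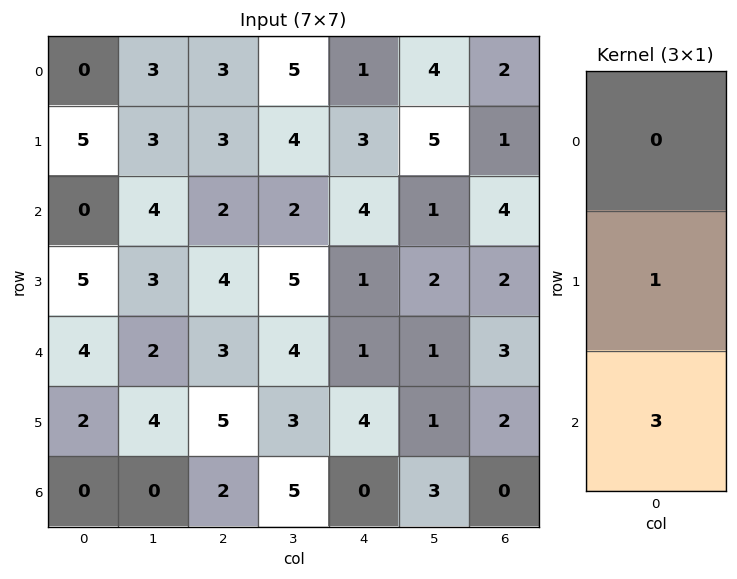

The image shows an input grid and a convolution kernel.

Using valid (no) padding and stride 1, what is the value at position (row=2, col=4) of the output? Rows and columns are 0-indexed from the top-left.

The receptive field on the input at this output position is [4 / 1 / 1]. Elementwise product with the kernel and sum: 1·1 + 1·3.

4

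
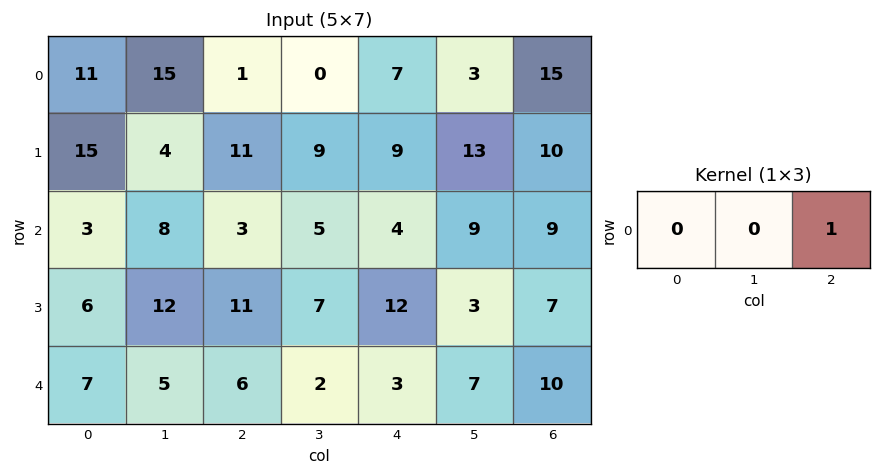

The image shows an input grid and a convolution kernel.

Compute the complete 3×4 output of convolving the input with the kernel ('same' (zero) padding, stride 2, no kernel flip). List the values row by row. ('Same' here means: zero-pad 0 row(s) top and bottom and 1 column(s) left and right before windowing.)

15 0 3 0
8 5 9 0
5 2 7 0

Output[0,0]: The receptive field on the zero-padded input at this output position is [0 11 15]. Elementwise product with the kernel and sum: 15·1.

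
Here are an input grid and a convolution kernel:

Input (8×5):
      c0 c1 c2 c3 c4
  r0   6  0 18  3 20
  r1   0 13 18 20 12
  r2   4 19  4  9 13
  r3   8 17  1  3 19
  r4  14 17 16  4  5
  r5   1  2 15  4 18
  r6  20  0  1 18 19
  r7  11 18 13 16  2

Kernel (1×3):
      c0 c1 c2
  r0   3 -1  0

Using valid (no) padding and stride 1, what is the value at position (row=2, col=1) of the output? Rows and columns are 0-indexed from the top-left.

53

The receptive field on the input at this output position is [19 4 9]. Elementwise product with the kernel and sum: 19·3 + 4·-1.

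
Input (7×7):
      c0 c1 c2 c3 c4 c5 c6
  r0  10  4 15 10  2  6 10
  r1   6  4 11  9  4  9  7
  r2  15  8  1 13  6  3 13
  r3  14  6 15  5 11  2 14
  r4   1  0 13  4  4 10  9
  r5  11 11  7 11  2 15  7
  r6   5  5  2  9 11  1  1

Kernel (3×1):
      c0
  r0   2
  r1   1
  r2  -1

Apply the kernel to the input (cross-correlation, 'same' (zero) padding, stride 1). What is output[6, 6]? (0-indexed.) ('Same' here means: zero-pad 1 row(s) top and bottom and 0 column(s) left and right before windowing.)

The receptive field on the zero-padded input at this output position is [7 / 1 / 0]. Elementwise product with the kernel and sum: 7·2 + 1·1 + 0·-1.

15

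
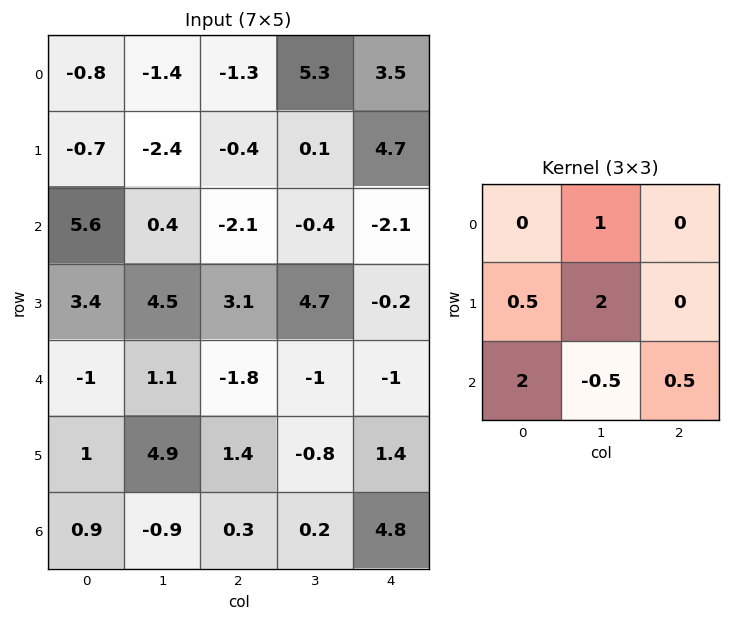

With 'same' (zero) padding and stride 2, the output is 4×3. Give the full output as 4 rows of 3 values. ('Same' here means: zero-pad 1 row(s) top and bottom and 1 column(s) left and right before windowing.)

Output[0,0]: The receptive field on the zero-padded input at this output position is [0 0 0 / 0 -0.8 -1.4 / 0 -0.7 -2.4]. Elementwise product with the kernel and sum: 0·1 + 0·0.5 + -0.8·2 + 0·2 + -0.7·-0.5 + -2.4·0.5.

-2.45 -7.85 7.5
11.05 5.4 9.8
3.35 8.75 -5
2.8 1.55 11.1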